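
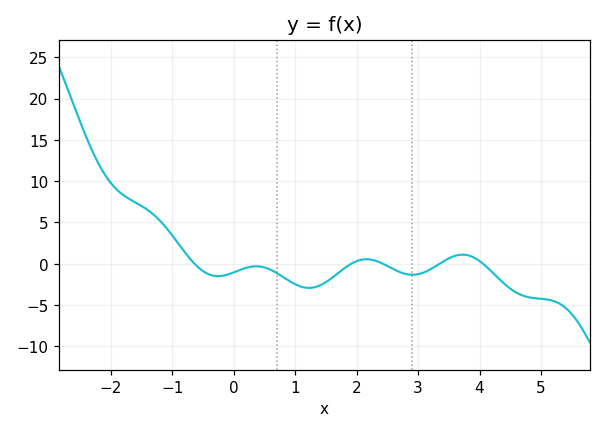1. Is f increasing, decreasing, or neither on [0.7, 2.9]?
neither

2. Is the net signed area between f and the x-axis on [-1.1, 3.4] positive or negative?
negative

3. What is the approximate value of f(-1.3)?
5.93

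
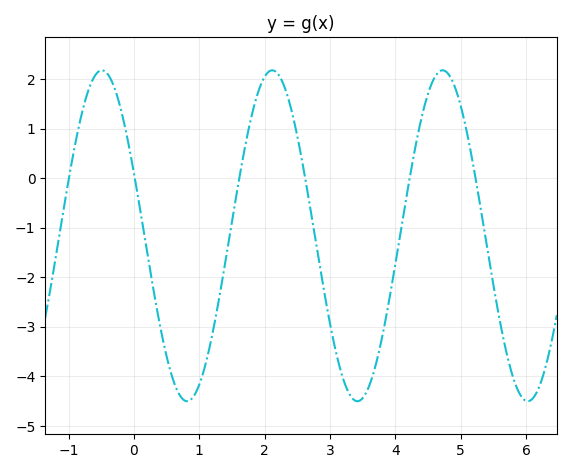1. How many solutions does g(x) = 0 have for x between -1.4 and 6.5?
6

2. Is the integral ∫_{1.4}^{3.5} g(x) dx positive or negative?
negative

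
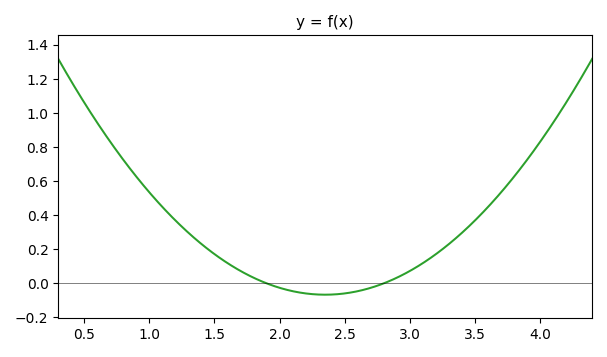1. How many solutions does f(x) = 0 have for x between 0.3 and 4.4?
2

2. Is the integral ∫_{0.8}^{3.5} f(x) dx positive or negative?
positive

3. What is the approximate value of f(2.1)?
-0.046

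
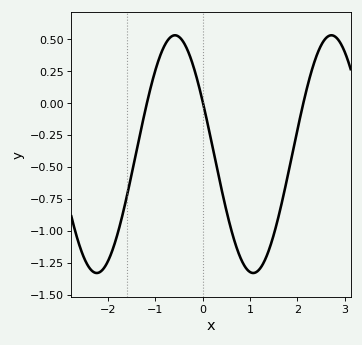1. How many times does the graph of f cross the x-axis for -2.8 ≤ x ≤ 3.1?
3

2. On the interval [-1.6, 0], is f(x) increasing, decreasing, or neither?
neither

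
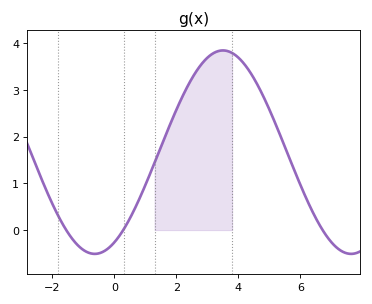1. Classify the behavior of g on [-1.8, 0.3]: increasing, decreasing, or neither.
neither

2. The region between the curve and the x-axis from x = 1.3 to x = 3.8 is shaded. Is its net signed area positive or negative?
positive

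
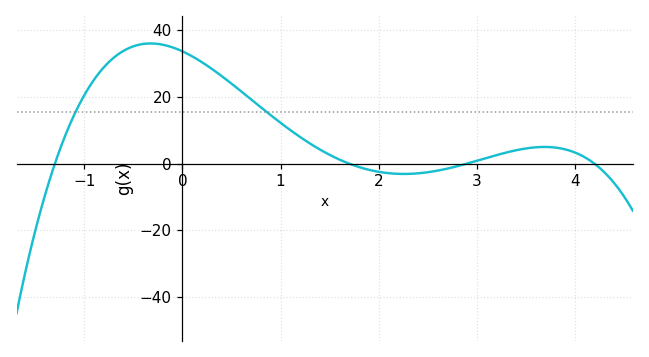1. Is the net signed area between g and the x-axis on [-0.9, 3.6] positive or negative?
positive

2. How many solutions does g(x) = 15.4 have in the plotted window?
2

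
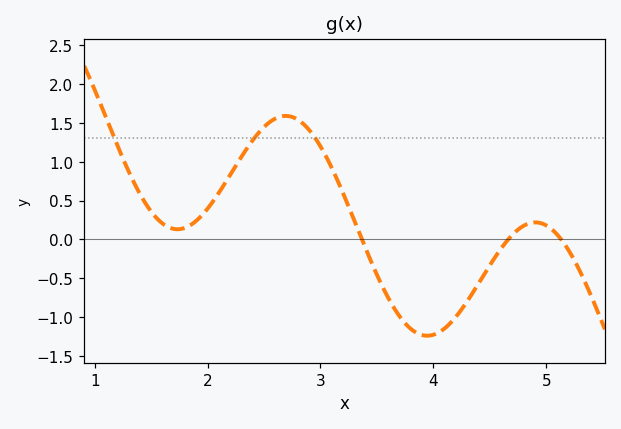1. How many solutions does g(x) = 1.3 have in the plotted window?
3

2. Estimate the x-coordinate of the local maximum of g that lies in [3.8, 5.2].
4.9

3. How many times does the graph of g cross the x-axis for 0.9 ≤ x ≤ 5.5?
3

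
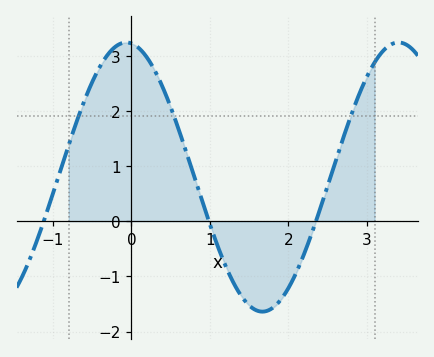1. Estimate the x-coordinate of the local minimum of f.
1.7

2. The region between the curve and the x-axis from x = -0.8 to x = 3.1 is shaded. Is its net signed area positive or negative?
positive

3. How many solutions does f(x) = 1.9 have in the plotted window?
3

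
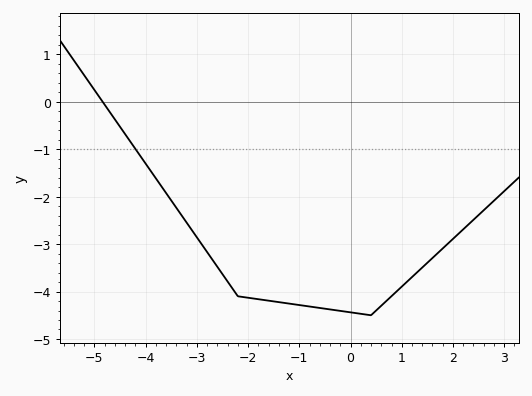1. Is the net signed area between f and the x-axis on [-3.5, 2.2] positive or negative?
negative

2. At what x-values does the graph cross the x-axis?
-4.84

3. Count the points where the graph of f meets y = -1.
1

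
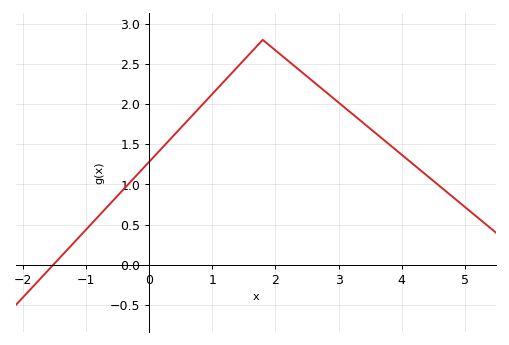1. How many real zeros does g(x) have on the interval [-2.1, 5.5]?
1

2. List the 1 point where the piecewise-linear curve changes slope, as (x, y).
(1.8, 2.8)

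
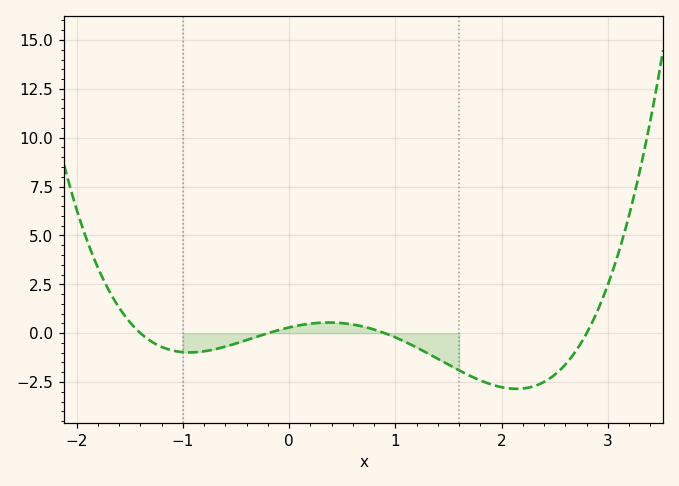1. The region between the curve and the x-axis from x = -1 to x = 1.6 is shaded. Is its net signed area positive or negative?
negative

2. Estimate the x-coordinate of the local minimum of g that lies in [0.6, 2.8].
2.14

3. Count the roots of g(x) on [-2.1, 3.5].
4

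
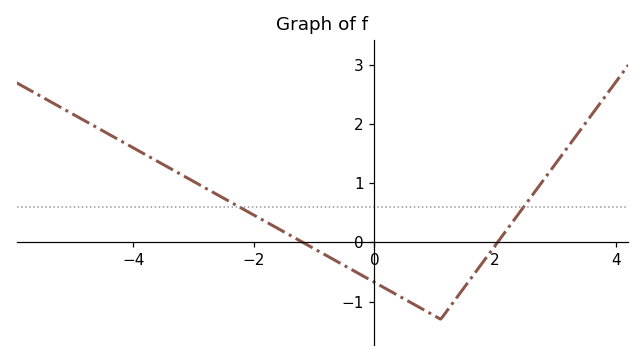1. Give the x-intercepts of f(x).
-1.2, 2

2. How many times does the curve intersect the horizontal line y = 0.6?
2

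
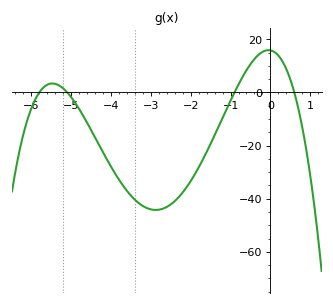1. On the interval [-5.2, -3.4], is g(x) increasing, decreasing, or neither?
decreasing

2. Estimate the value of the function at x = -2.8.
-44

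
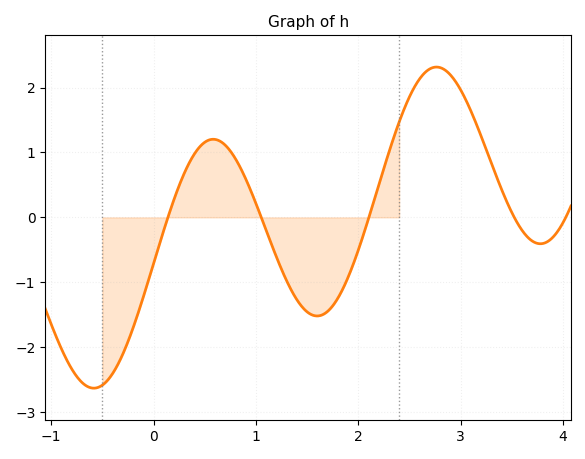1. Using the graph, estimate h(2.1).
0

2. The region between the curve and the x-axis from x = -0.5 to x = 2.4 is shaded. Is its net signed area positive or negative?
negative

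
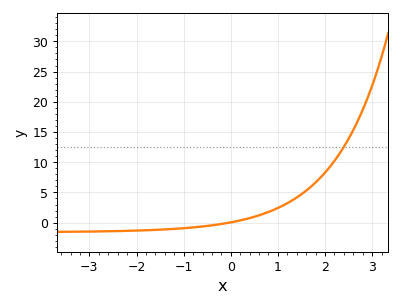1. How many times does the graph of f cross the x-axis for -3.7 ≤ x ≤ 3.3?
1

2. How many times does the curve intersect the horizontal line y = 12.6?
1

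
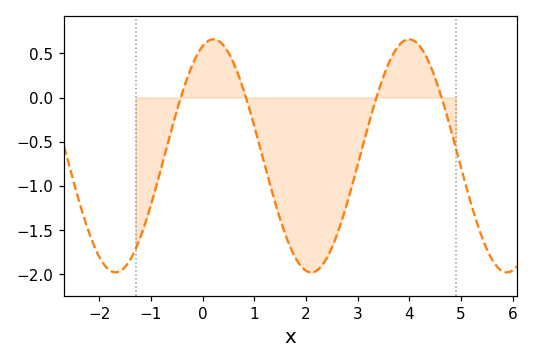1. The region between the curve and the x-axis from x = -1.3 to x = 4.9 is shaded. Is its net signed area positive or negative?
negative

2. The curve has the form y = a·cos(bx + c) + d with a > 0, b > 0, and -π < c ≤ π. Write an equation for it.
y = 1.32cos(1.7x - 0.34) - 0.66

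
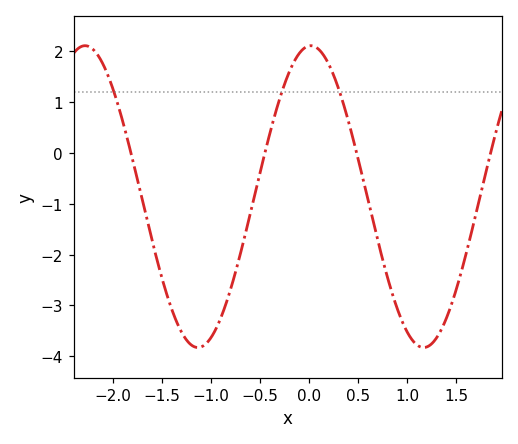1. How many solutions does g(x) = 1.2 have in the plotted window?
3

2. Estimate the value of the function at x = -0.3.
1.06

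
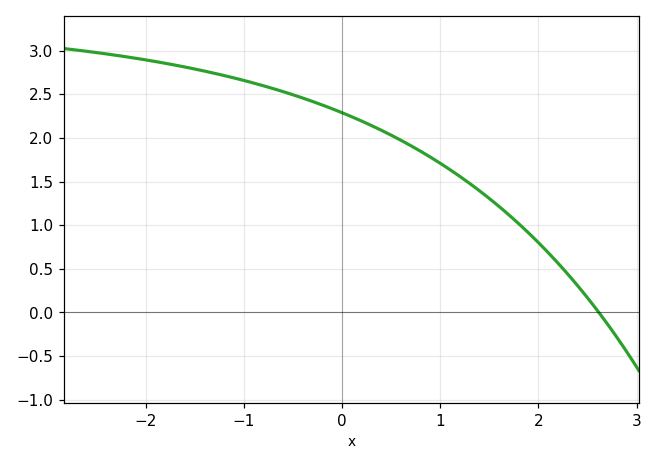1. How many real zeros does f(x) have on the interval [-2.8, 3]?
1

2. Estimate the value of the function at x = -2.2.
2.95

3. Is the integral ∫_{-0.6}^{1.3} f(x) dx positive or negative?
positive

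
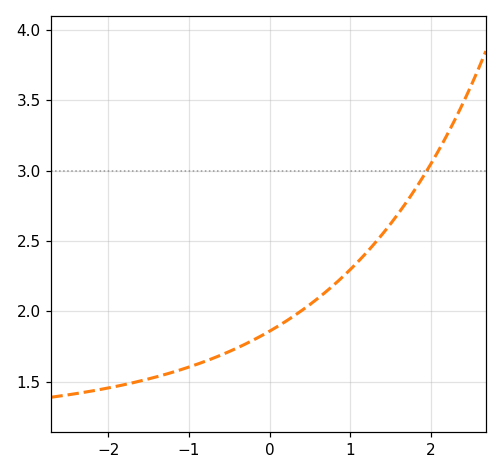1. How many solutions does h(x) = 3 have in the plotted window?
1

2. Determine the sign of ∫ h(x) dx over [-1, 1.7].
positive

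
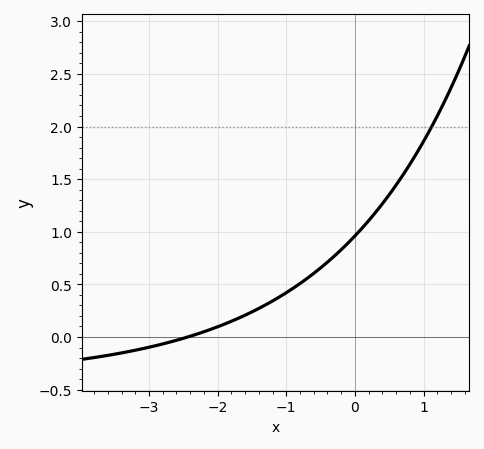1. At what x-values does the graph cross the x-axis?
-2.4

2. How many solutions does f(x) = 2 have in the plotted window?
1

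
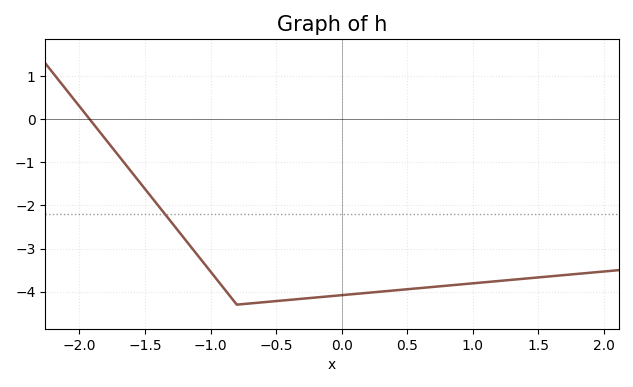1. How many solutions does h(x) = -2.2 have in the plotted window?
1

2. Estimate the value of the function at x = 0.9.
-3.8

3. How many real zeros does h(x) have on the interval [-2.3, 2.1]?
1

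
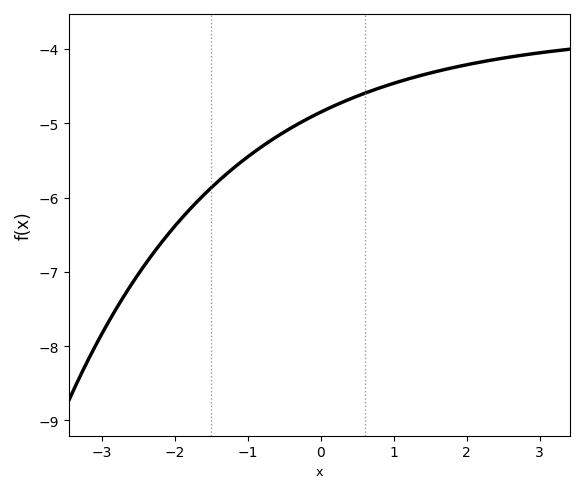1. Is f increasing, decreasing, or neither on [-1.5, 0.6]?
increasing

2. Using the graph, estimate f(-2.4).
-6.9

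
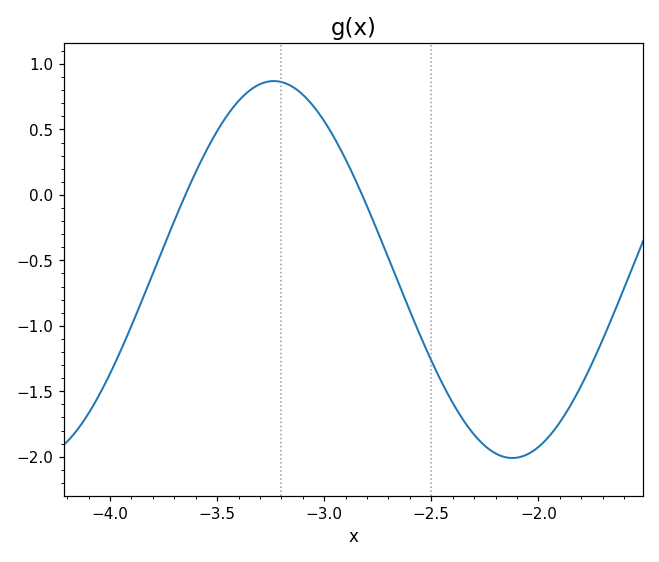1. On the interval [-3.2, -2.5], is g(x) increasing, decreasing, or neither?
decreasing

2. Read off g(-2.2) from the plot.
-1.97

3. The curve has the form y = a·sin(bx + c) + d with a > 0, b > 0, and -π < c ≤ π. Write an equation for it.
y = 1.44sin(2.82x - 1.87) - 0.57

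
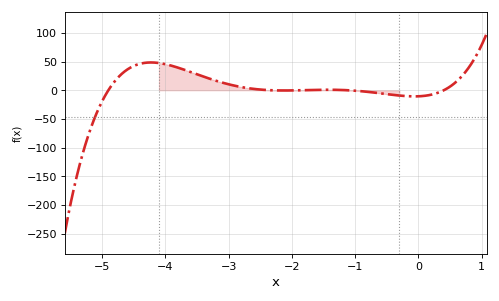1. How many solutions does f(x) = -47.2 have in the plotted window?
1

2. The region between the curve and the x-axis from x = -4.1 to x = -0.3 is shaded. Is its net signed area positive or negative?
positive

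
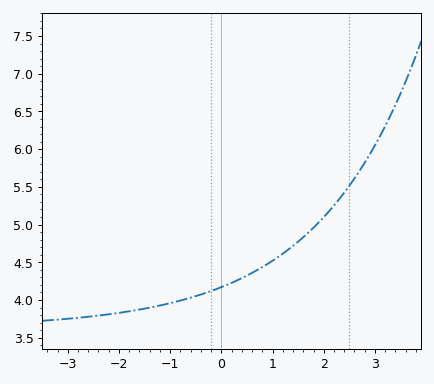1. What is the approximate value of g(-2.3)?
3.8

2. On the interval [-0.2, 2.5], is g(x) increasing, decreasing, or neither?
increasing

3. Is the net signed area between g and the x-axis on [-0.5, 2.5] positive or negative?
positive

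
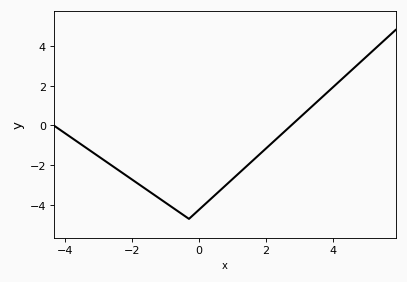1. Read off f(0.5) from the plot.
-3.47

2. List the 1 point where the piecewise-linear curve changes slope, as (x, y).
(-0.3, -4.7)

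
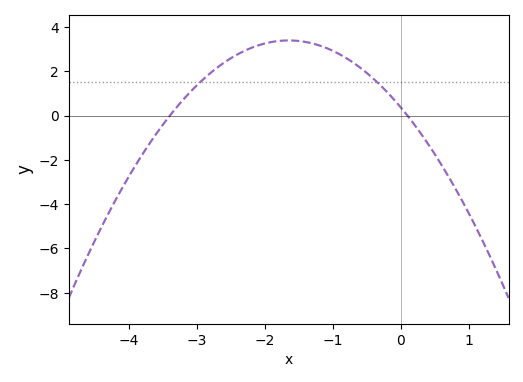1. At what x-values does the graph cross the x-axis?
-3.4, 0.1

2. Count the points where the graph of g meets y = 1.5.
2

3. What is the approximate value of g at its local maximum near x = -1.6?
3.4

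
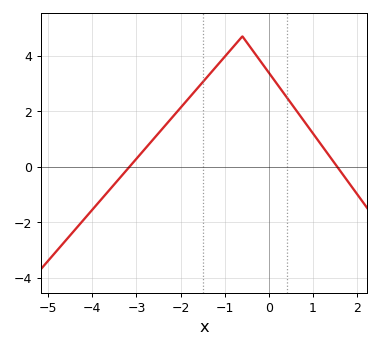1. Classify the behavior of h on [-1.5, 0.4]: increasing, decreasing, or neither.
neither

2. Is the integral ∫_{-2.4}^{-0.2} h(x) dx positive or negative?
positive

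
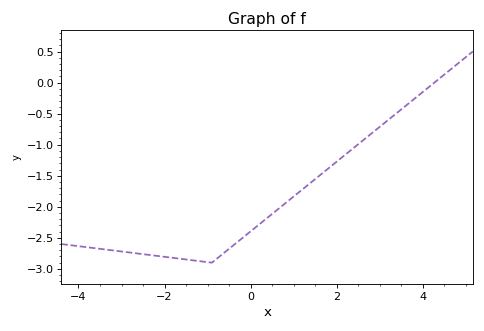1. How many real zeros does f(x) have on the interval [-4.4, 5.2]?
1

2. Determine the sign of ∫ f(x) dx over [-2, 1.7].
negative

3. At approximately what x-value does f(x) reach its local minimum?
-0.8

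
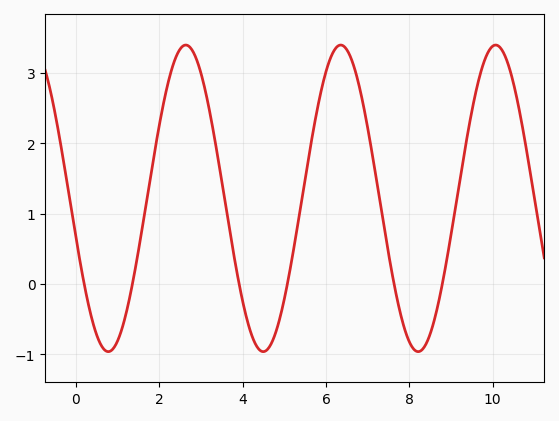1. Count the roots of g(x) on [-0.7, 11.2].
6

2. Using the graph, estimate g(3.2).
2.48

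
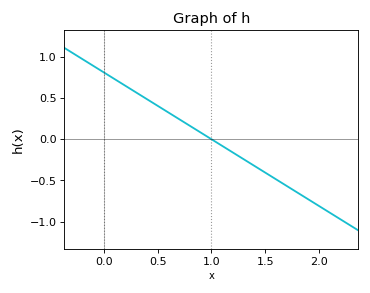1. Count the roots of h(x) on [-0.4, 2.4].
1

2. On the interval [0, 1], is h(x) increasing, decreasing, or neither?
decreasing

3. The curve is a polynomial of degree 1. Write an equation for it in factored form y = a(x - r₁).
y = -0.81(x - 1)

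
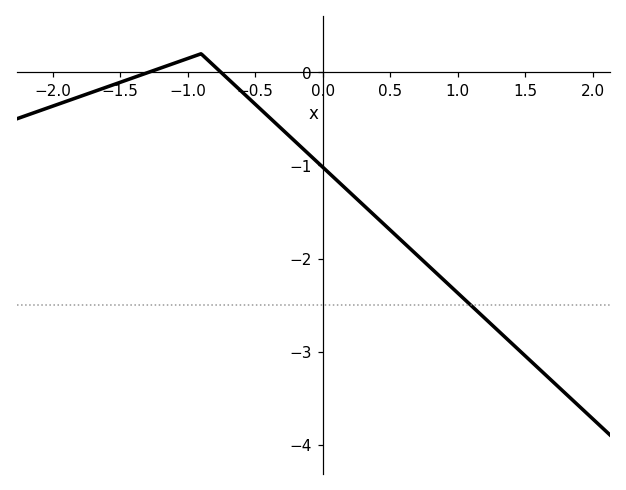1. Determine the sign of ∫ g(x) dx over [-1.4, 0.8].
negative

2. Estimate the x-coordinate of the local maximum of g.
-0.901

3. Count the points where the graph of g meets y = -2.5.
1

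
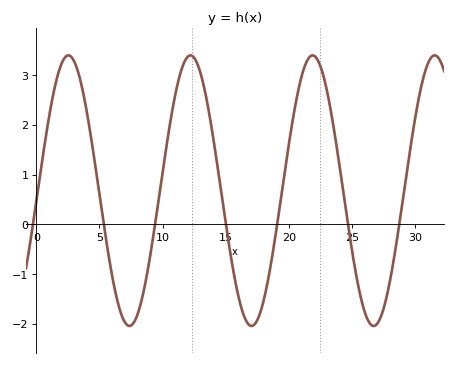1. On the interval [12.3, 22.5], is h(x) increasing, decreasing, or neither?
neither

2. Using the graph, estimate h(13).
3.05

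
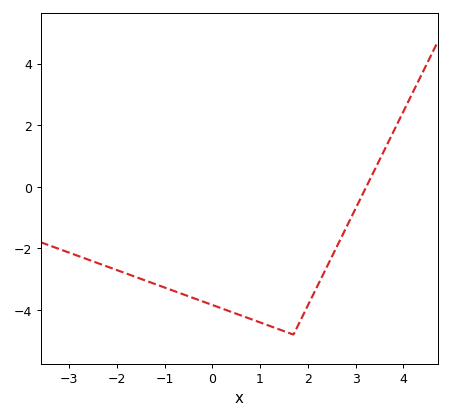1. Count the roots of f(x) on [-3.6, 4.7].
1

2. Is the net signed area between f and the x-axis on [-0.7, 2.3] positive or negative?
negative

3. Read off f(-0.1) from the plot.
-3.8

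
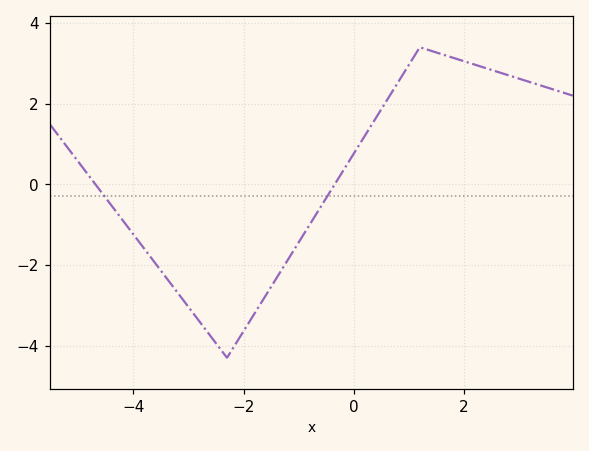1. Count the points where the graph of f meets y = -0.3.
2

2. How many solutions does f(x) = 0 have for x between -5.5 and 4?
2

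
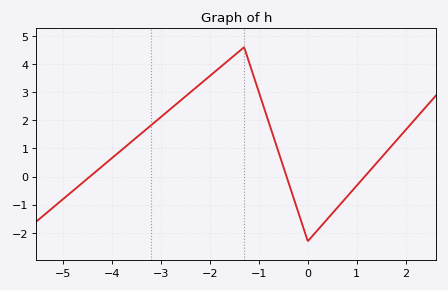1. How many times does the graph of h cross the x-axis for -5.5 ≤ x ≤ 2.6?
3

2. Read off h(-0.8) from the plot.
1.95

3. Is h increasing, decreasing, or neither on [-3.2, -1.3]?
increasing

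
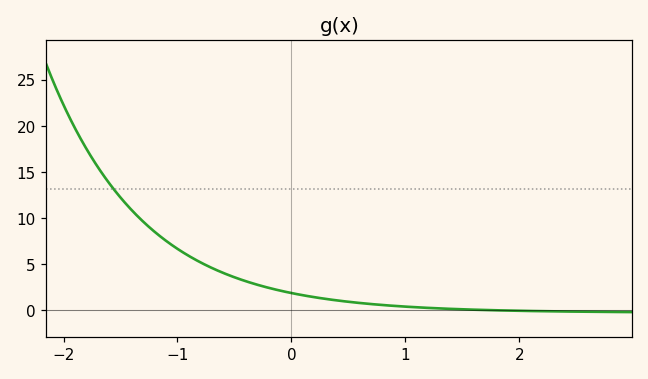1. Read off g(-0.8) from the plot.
5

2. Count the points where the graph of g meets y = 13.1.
1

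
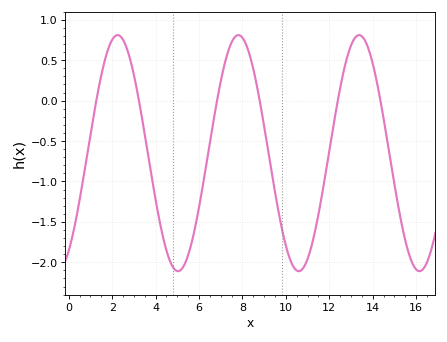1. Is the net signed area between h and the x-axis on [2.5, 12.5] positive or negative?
negative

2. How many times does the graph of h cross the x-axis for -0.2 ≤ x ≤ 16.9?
6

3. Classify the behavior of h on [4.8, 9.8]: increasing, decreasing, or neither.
neither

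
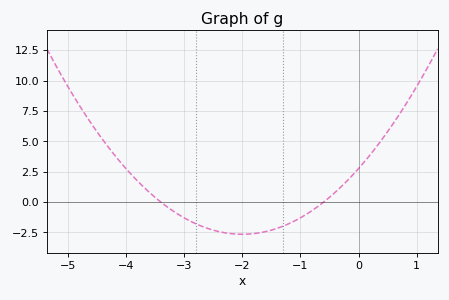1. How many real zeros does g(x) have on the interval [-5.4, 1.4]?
2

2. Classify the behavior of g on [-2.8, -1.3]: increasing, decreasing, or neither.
neither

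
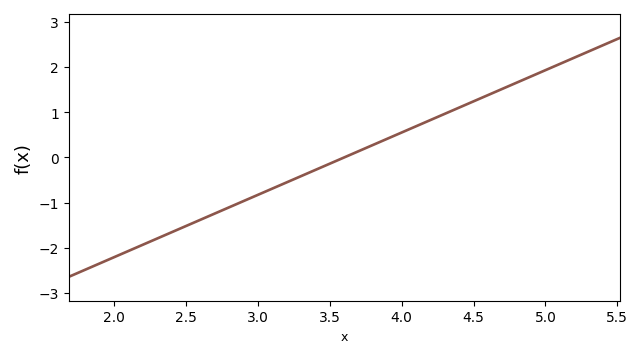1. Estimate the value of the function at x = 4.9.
1.79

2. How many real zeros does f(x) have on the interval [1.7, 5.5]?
1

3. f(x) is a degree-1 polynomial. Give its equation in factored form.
y = 1.38(x - 3.6)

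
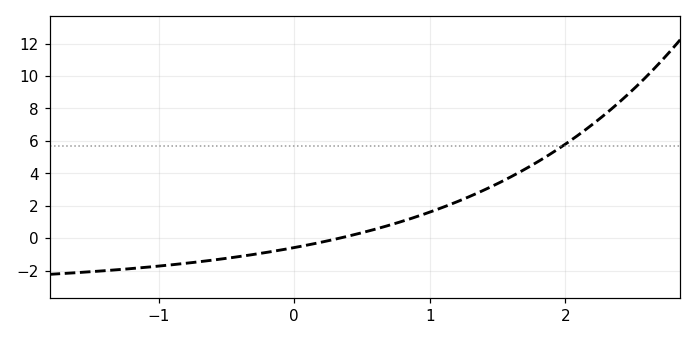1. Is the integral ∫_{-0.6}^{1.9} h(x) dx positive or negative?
positive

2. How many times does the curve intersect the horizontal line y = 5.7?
1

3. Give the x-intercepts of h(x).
0.334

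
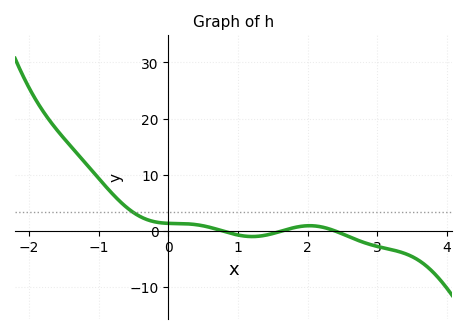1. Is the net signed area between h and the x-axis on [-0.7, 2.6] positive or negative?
positive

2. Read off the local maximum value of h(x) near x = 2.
1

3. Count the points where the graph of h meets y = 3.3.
1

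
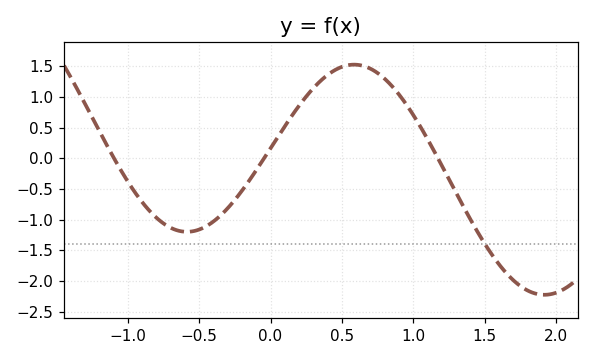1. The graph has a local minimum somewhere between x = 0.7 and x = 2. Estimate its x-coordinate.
1.9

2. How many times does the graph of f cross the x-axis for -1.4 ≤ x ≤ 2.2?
3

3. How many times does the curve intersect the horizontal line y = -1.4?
1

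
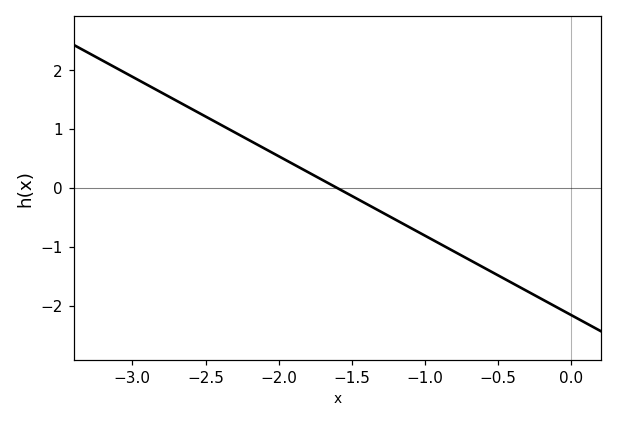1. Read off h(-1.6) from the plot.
0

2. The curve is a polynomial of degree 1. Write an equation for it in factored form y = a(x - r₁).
y = -1.35(x + 1.6)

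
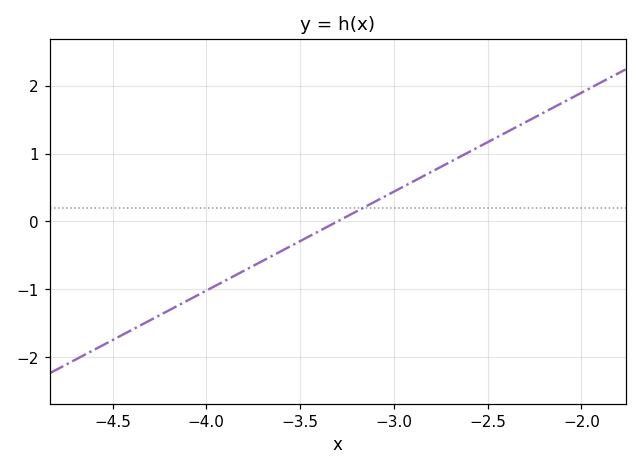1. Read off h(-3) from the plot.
0.4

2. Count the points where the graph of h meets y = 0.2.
1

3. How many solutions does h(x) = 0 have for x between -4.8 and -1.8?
1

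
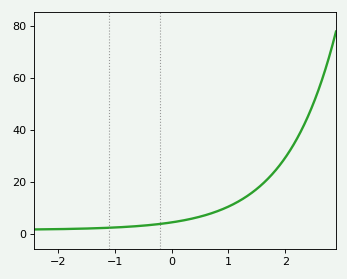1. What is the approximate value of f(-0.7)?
2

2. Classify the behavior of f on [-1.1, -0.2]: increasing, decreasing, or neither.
increasing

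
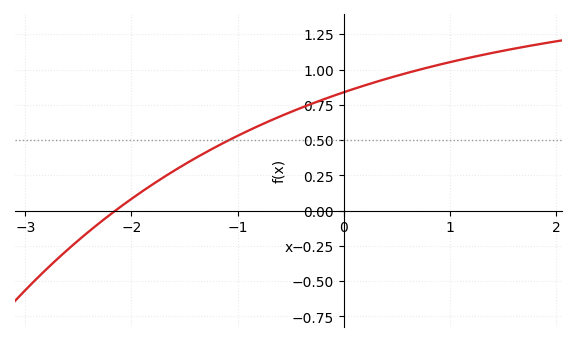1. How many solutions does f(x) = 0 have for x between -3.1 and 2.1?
1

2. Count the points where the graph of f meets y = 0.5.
1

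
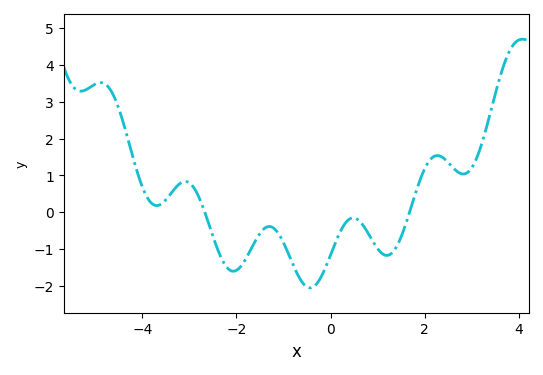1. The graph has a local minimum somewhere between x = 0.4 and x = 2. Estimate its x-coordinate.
1.19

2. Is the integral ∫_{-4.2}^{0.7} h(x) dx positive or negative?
negative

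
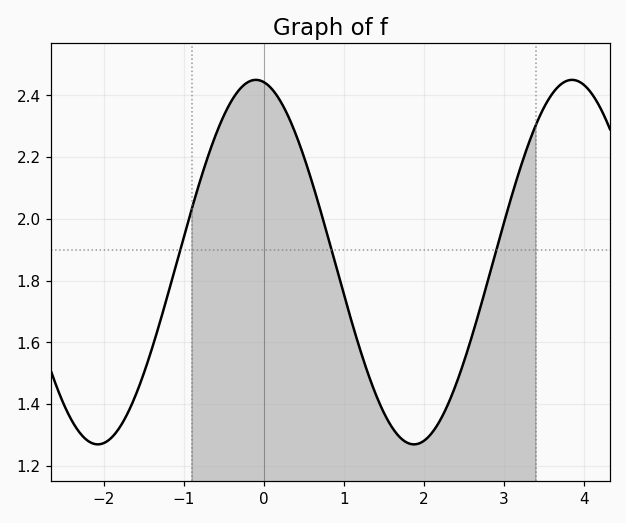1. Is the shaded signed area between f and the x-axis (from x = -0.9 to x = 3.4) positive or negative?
positive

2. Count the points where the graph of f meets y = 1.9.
3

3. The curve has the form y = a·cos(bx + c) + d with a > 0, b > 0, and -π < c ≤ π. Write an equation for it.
y = 0.59cos(1.6x + 0.16) + 1.86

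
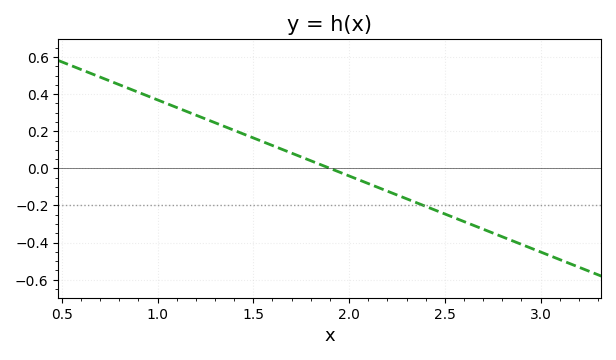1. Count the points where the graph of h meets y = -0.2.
1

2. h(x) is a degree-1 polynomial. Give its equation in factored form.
y = -0.41(x - 1.9)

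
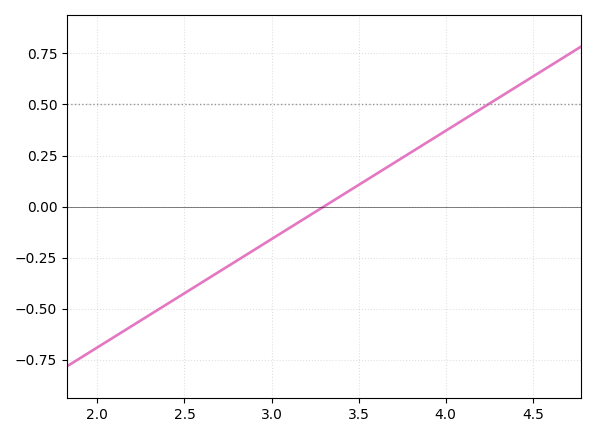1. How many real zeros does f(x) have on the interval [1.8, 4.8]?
1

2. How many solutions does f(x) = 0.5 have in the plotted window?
1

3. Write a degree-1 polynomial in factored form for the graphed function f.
y = 0.53(x - 3.3)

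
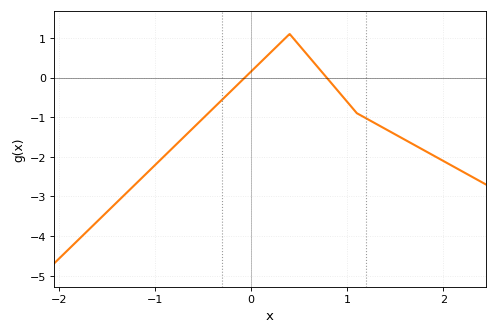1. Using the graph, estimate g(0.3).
0.864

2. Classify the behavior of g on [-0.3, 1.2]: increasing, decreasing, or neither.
neither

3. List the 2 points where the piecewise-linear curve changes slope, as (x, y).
(0.4, 1.1); (1.1, -0.9)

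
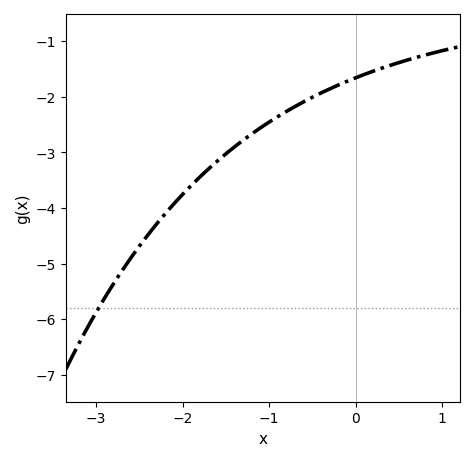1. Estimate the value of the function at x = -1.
-2.5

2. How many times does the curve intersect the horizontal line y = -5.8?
1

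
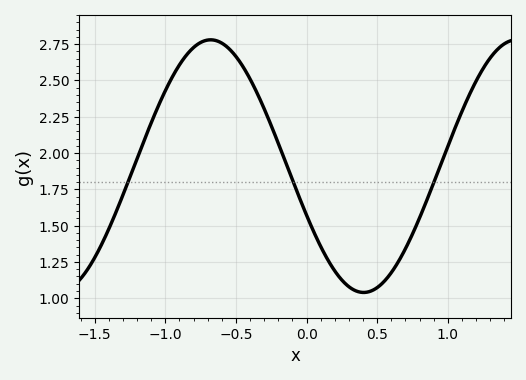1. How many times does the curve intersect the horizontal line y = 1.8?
3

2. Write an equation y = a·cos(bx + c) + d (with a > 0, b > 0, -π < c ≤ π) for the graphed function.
y = 0.87cos(2.9x + 1.97) + 1.91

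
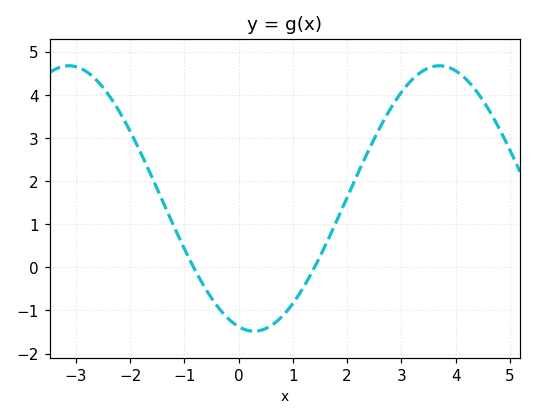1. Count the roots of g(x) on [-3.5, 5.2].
2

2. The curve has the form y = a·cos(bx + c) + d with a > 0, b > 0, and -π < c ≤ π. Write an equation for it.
y = 3.08cos(0.92x + 2.88) + 1.6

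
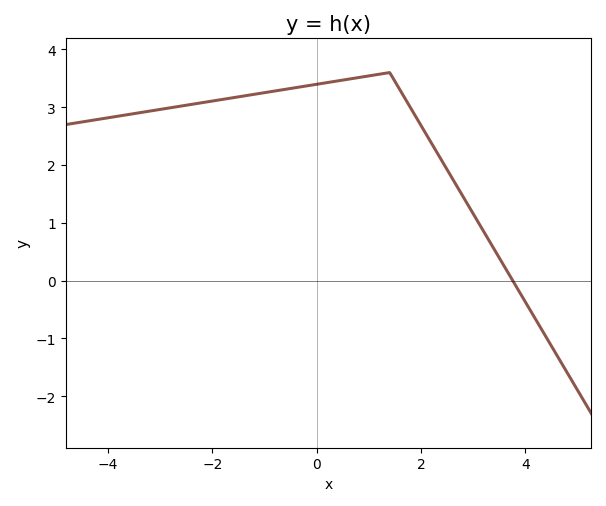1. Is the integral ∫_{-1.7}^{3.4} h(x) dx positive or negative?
positive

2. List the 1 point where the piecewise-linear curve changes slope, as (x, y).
(1.4, 3.6)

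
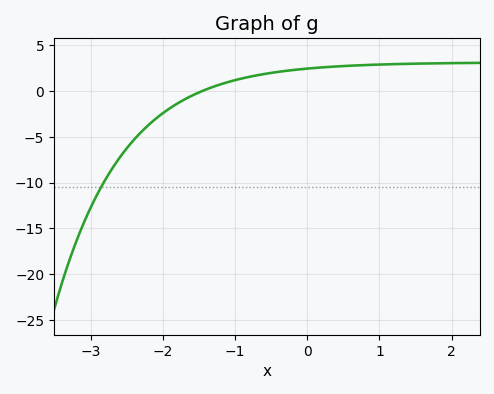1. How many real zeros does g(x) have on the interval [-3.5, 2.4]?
1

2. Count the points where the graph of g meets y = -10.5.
1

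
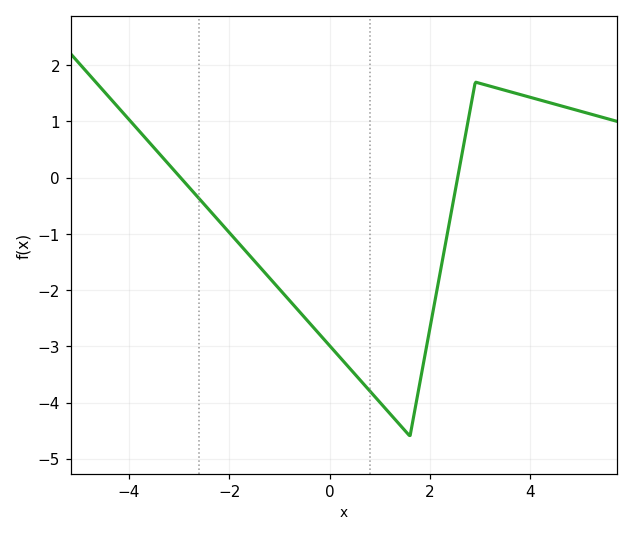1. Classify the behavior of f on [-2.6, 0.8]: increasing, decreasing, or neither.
decreasing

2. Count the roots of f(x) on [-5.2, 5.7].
2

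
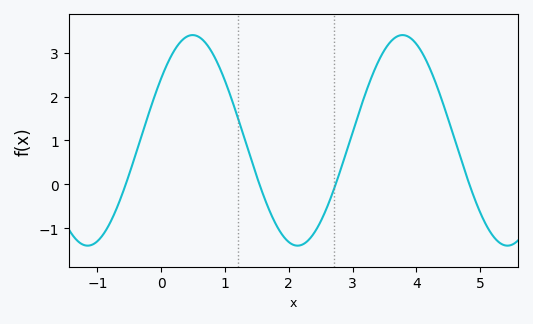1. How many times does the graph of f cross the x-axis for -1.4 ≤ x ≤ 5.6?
4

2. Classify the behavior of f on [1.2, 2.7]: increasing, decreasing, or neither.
neither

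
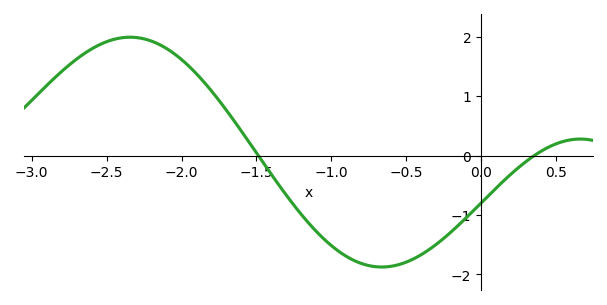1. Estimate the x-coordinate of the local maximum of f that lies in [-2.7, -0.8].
-2.34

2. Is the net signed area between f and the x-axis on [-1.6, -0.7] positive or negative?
negative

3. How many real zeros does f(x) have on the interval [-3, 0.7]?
2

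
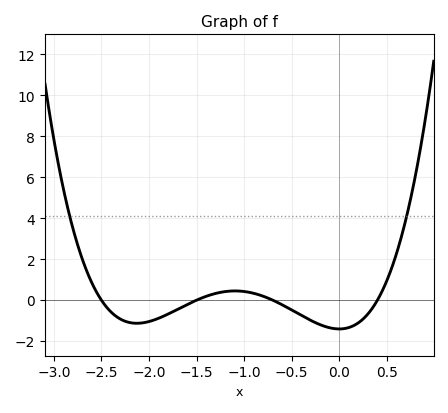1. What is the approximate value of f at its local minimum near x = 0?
-1.4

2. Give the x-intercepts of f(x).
-2.5, -1.5, -0.7, 0.4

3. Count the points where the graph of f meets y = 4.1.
2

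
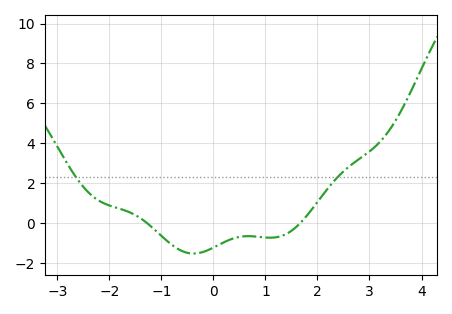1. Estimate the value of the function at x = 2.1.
1.4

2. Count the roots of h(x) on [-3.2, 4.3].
2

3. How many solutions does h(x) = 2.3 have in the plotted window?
2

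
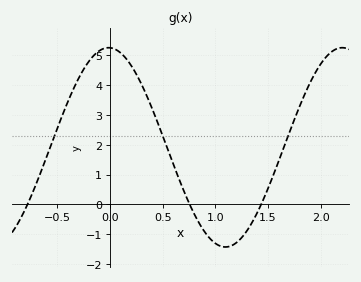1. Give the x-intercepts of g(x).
-0.784, 0.756, 1.44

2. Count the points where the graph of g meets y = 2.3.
3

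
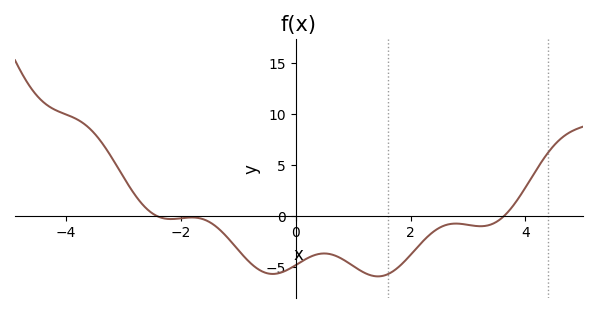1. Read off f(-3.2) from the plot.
5.5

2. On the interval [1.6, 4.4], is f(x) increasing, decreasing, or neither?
neither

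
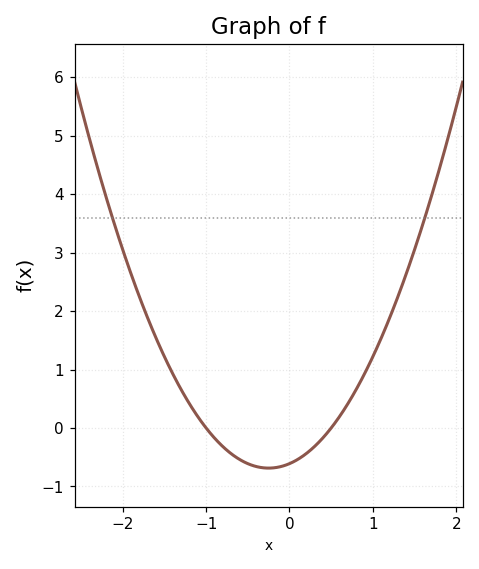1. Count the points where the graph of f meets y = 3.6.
2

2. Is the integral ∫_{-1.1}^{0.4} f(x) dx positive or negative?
negative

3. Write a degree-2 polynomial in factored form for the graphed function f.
y = 1.22(x + 1)(x - 0.5)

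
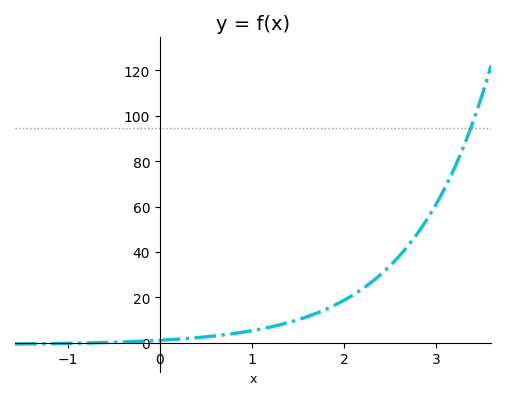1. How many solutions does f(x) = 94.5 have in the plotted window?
1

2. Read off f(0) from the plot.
1.07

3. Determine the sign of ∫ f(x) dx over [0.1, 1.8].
positive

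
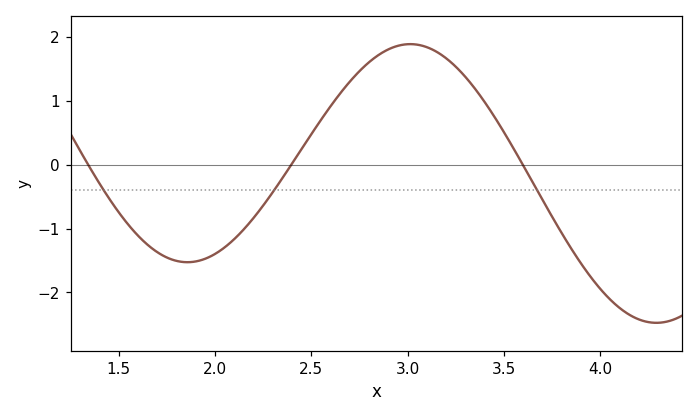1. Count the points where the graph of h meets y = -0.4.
3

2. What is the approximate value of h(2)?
-1.4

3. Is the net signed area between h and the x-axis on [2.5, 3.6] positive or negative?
positive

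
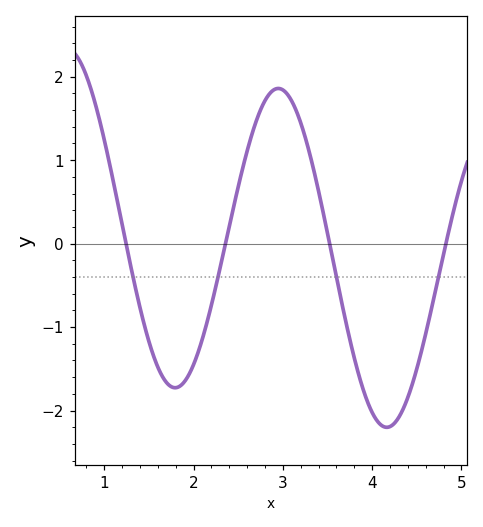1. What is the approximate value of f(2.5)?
0.68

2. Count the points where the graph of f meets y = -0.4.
4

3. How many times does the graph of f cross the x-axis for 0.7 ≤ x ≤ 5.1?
4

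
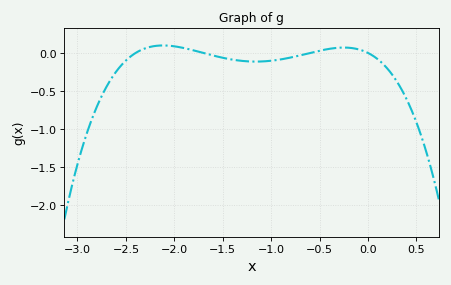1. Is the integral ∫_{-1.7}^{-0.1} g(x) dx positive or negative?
negative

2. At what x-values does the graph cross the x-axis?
-2.4, -1.7, -0.6, 0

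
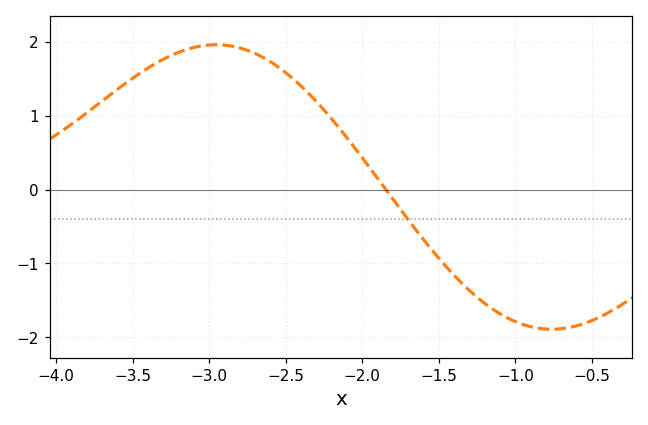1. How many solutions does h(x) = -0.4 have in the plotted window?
1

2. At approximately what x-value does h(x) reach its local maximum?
-3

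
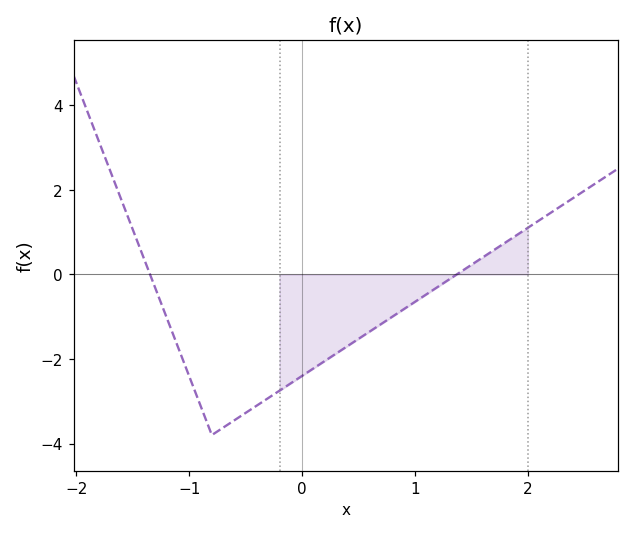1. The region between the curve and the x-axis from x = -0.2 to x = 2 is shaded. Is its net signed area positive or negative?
negative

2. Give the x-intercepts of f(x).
-1.35, 1.37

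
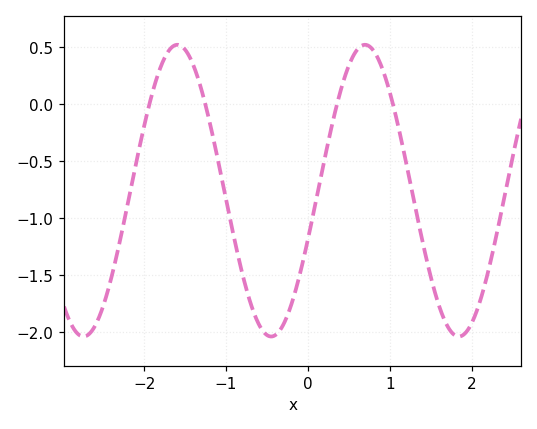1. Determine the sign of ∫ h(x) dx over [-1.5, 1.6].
negative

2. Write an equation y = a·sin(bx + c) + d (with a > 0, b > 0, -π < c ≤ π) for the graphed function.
y = 1.28sin(2.74x - 0.342) - 0.76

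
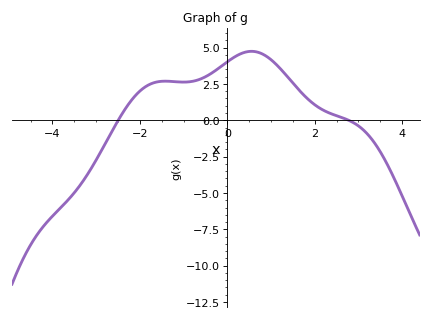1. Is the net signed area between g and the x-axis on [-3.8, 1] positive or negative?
positive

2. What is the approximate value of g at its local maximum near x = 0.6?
4.74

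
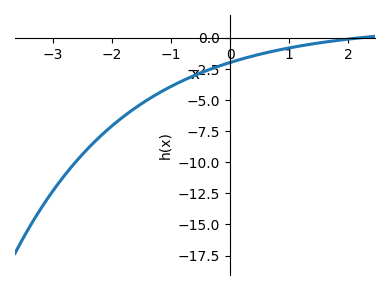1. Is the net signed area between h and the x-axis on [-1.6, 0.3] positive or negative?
negative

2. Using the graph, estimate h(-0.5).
-2.8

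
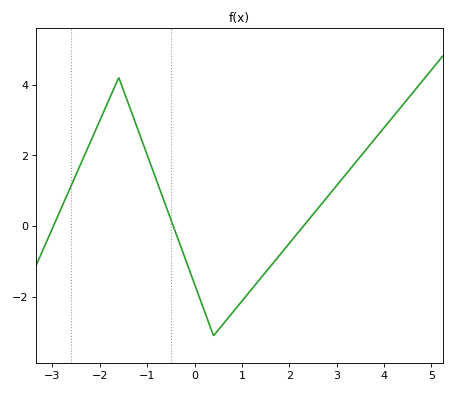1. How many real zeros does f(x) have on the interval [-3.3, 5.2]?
3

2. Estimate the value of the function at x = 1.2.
-1.8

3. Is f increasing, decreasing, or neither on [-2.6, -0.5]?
neither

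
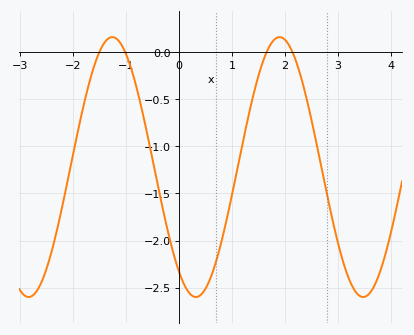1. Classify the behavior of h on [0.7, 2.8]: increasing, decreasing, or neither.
neither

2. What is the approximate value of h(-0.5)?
-1.15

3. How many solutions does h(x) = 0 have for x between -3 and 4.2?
4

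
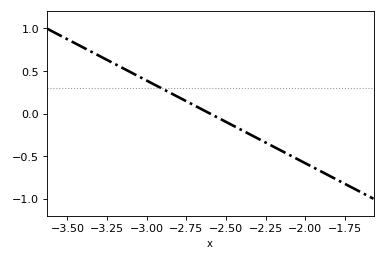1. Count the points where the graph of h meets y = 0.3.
1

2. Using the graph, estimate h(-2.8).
0.194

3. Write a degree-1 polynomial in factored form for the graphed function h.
y = -0.97(x + 2.6)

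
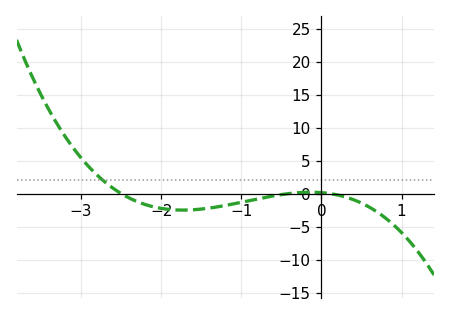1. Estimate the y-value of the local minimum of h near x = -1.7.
-2.5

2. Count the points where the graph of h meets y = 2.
1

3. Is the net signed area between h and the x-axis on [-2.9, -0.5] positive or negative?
negative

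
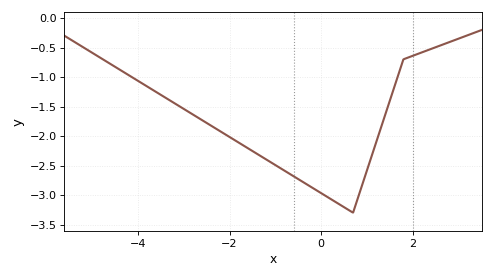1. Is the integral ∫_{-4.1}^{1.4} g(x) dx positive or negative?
negative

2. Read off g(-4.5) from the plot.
-0.85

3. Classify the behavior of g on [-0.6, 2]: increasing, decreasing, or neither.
neither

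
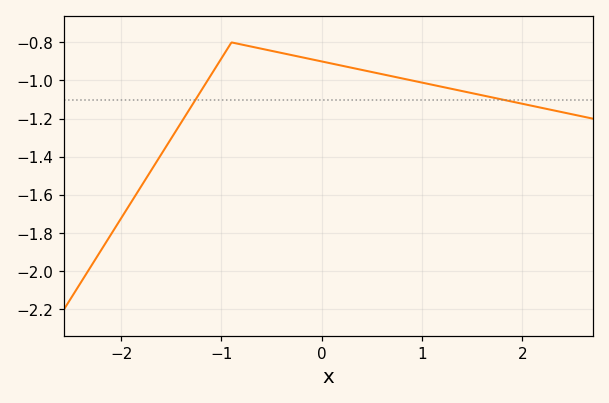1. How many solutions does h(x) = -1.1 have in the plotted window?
2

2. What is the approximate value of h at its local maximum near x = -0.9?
-0.8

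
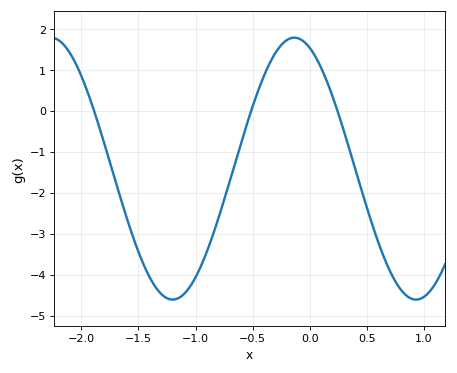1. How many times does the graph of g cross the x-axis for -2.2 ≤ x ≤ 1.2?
3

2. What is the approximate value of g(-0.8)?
-2.63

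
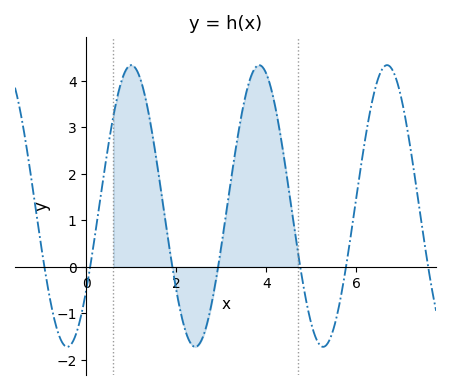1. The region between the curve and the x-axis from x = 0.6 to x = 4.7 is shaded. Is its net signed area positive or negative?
positive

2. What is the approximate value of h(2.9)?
-0.156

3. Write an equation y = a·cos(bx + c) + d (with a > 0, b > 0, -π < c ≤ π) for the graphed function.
y = 3.03cos(2.21x - 2.2) + 1.31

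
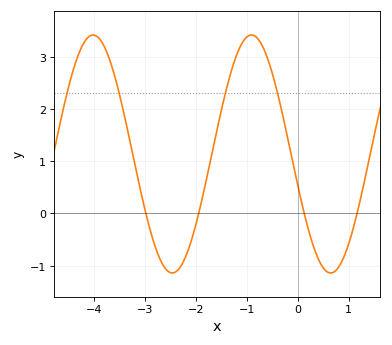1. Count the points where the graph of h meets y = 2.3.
4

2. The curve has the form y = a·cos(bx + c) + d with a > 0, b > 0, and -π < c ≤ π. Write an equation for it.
y = 2.28cos(2x + 1.8) + 1.14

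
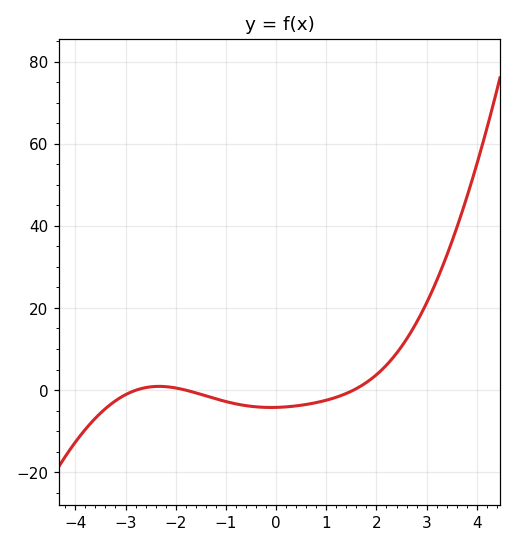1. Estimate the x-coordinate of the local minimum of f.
-0.2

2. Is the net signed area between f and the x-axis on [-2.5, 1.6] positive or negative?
negative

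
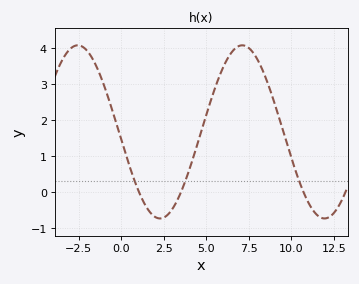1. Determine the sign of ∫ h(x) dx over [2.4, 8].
positive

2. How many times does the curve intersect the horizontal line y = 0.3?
3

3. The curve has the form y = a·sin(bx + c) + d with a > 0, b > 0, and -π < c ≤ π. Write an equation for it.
y = 2.4sin(0.65x - 3.1) + 1.67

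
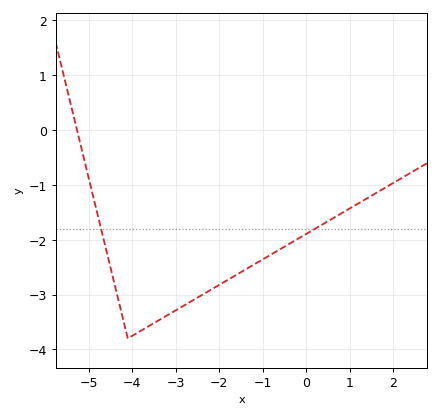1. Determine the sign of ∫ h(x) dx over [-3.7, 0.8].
negative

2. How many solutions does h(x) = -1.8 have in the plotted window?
2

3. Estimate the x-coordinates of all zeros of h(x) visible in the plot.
-5.27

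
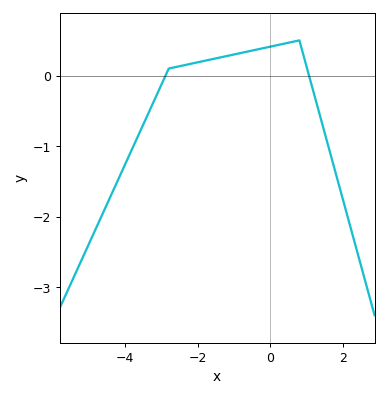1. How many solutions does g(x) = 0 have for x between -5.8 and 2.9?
2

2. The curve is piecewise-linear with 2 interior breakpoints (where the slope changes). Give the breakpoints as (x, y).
(-2.8, 0.1); (0.8, 0.5)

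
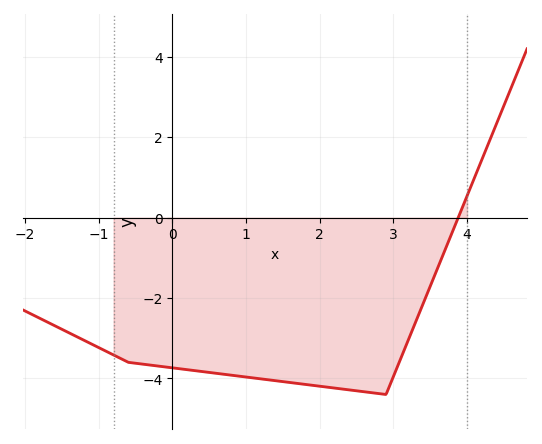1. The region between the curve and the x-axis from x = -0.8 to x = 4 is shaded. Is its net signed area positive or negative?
negative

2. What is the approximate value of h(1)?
-3.97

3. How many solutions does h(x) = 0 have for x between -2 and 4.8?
1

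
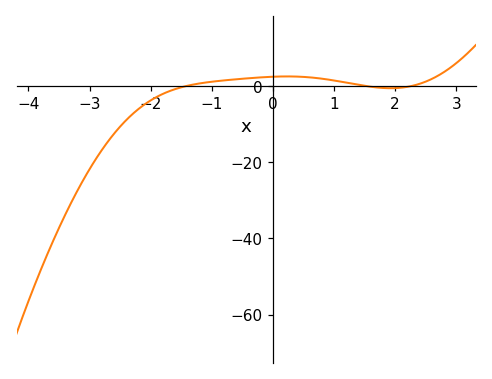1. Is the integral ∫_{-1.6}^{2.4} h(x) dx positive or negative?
positive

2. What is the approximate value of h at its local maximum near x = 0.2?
2.61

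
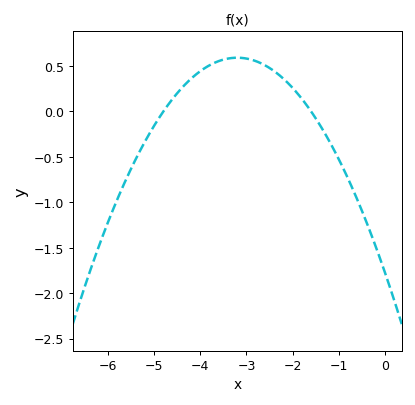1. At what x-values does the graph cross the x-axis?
-4.8, -1.6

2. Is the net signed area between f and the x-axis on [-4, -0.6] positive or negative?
positive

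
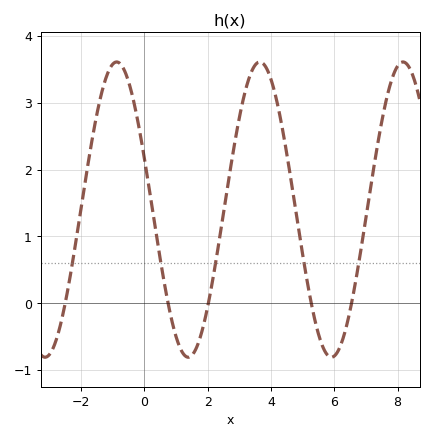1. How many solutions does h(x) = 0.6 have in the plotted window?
5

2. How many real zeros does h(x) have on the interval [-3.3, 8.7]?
5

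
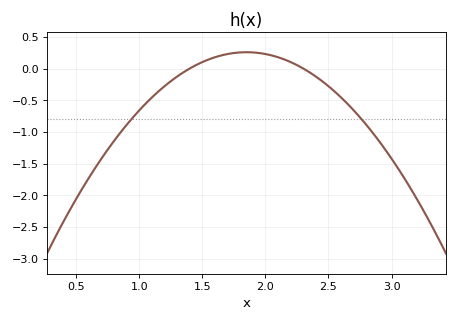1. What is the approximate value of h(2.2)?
0.1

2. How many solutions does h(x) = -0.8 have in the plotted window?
2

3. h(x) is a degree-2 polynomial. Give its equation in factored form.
y = -1.27(x - 1.4)(x - 2.3)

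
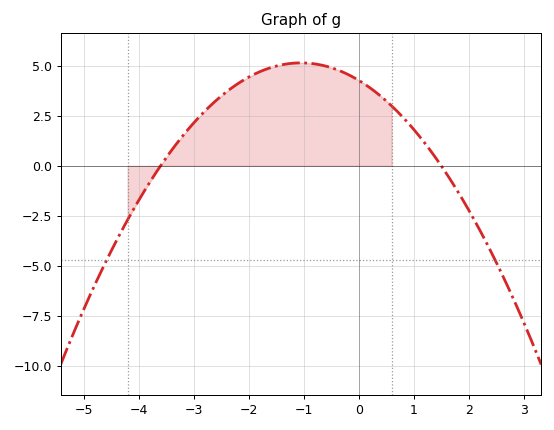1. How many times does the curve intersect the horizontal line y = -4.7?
2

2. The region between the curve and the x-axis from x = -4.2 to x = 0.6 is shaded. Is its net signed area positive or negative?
positive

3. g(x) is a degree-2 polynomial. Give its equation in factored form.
y = -0.79(x + 3.6)(x - 1.5)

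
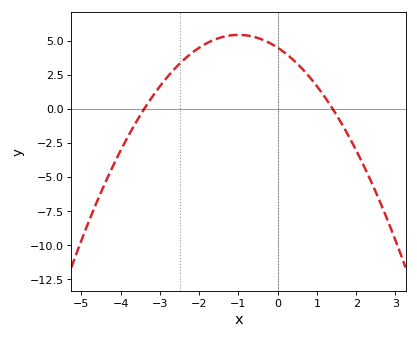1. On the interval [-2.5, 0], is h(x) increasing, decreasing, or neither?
neither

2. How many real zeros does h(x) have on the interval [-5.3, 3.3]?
2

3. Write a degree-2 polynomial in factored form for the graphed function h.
y = -0.94(x + 3.4)(x - 1.4)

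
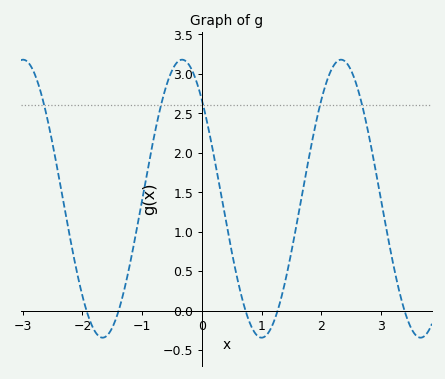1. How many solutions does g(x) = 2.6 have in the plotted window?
5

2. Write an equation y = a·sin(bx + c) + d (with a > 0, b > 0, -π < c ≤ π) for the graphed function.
y = 1.76sin(2.36x + 2.35) + 1.42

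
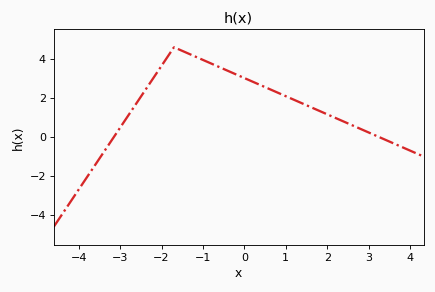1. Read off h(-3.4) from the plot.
-0.8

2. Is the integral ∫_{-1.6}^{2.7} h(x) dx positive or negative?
positive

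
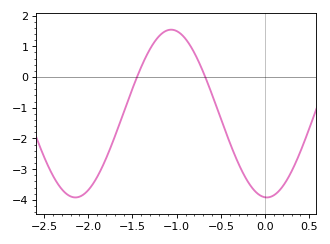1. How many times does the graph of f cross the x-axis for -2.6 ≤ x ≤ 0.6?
2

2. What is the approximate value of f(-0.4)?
-2.13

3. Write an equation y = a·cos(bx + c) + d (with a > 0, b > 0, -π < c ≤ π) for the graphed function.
y = 2.73cos(2.9x + 3.08) - 1.19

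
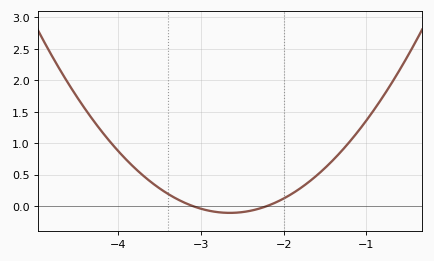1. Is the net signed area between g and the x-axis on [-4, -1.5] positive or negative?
positive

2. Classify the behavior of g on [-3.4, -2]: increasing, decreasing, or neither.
neither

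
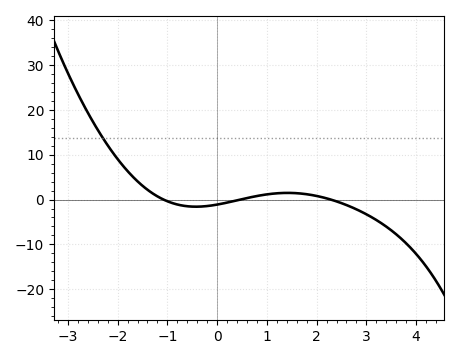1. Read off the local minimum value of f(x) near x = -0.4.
-2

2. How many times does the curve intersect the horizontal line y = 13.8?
1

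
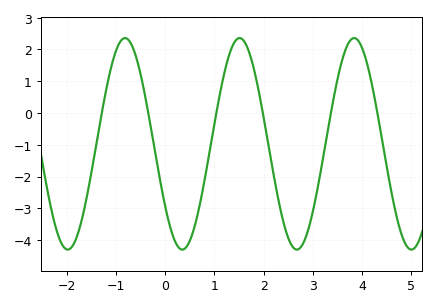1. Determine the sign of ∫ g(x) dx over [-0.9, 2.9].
negative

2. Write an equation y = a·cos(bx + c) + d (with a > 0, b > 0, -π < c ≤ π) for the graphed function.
y = 3.33cos(2.7x + 2.2) - 0.97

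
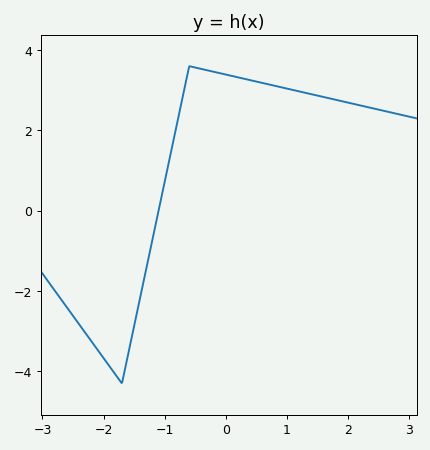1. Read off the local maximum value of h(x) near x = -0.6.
3.6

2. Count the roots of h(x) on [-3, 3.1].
1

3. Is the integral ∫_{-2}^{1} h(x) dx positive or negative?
positive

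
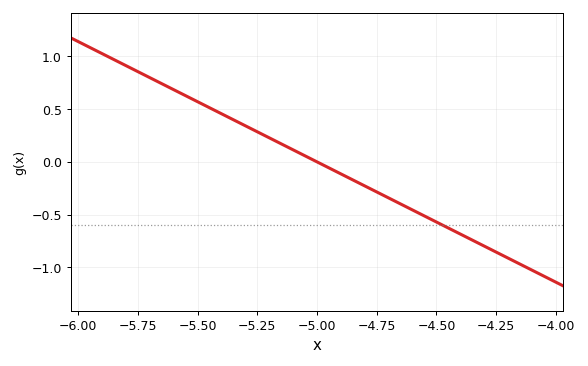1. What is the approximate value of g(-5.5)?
0.57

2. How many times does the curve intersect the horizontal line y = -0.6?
1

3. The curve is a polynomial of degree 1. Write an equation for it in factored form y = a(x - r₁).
y = -1.14(x + 5)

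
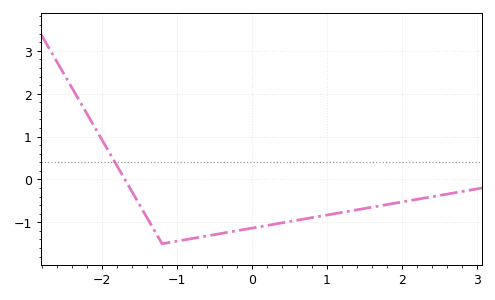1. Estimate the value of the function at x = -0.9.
-1.4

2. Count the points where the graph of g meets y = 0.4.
1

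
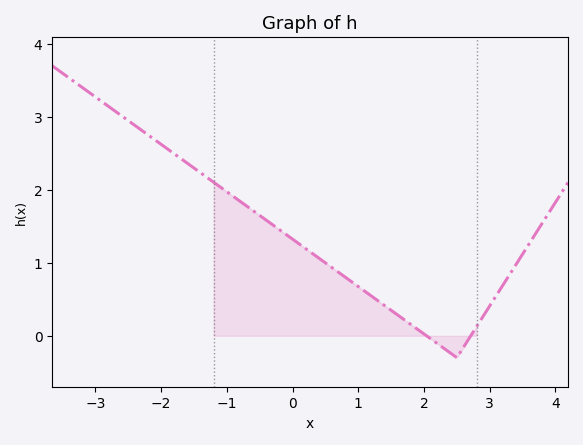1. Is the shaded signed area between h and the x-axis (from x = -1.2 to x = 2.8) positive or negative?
positive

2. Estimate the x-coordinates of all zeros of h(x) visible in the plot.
2, 2.8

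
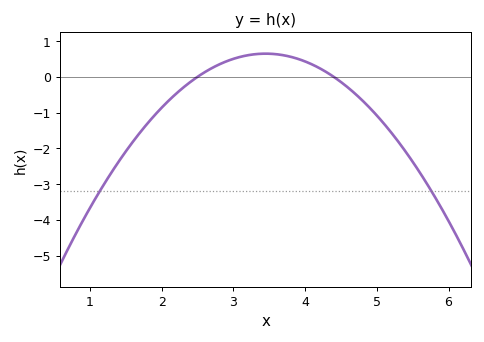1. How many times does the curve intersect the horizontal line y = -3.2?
2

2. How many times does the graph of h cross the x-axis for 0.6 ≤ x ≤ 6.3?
2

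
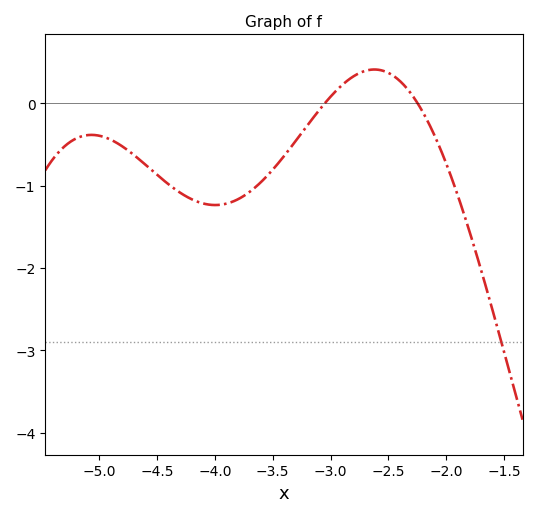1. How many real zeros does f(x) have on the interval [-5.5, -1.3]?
2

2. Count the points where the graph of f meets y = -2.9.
1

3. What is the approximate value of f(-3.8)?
-1.17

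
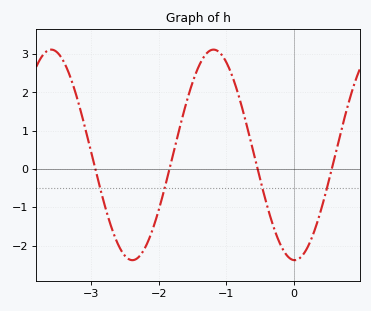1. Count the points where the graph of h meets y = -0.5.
4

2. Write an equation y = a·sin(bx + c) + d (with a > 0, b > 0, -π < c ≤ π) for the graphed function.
y = 2.75sin(2.6x - 1.6) + 0.37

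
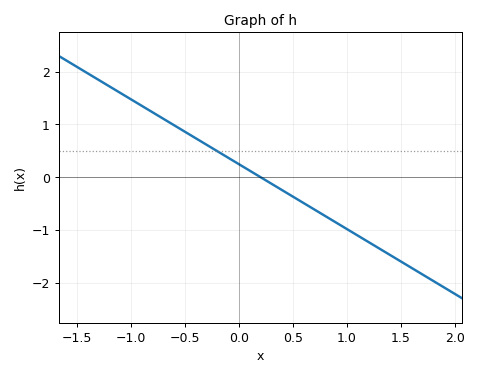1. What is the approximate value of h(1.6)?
-1.72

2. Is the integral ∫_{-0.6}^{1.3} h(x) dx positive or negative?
negative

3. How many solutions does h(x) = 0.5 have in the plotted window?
1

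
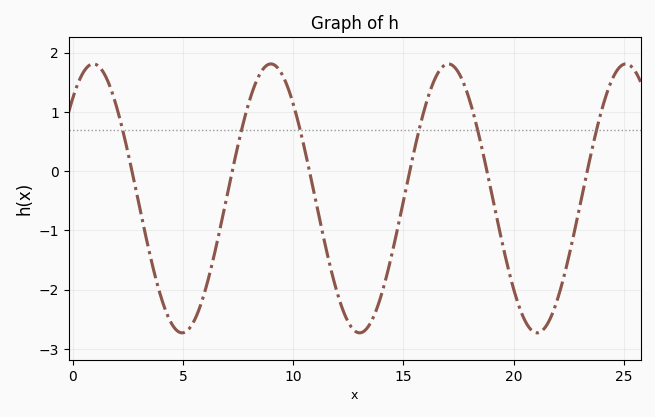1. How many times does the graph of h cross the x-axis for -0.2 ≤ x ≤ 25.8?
6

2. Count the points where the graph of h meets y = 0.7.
6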